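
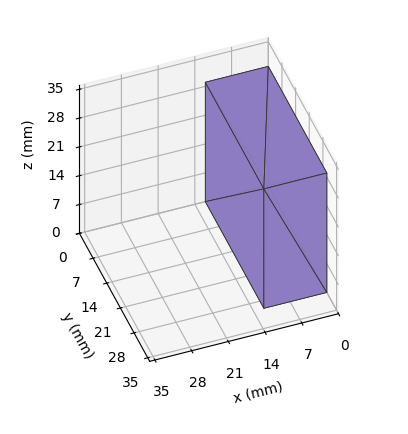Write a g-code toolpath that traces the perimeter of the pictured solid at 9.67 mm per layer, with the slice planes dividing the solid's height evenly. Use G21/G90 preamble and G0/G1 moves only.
Reading the render: the shape is a rectangular box, roughly 12 × 30 mm footprint and 29 mm tall (dimensions read to the nearest mm from the axis ticks). For the g-code, the solid's height is divided into equal slices at the stated Δz and each level perimeter traced with G1 moves after a G0 lift.

; perimeter-only toolpath
G21 ; units = mm
G90 ; absolute positioning
G28 ; home
; layer 1
G0 Z9.67
G0 X0.00 Y0.00
G1 X12.00 Y0.00
G1 X12.00 Y30.00
G1 X0.00 Y30.00
G1 X0.00 Y0.00
; layer 2
G0 Z19.33
G0 X0.00 Y0.00
G1 X12.00 Y0.00
G1 X12.00 Y30.00
G1 X0.00 Y30.00
G1 X0.00 Y0.00
; layer 3
G0 Z29.00
G0 X0.00 Y0.00
G1 X12.00 Y0.00
G1 X12.00 Y30.00
G1 X0.00 Y30.00
G1 X0.00 Y0.00
M2 ; end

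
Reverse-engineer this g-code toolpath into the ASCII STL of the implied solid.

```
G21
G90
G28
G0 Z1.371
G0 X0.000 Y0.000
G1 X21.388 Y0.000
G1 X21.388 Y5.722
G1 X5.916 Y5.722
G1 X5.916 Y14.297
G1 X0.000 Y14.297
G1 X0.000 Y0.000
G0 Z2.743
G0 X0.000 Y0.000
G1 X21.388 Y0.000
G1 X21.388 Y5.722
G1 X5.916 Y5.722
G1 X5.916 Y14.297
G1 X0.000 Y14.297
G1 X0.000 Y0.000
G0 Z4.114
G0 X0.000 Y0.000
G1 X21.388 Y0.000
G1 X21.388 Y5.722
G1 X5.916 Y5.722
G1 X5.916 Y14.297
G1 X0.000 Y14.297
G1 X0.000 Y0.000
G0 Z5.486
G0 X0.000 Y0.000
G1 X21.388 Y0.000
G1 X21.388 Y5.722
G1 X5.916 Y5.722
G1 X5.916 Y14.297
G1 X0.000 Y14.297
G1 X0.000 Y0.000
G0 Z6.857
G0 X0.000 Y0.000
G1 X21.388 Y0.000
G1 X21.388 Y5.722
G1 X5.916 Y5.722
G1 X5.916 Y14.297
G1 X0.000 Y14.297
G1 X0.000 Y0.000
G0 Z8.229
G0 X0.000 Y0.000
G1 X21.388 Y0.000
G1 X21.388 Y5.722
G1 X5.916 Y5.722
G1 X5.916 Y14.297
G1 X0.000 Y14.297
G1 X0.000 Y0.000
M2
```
solid part
  facet normal 0.0000 0.0000 -1.0000
    outer loop
      vertex 21.388 5.722 0.000
      vertex 21.388 0.000 0.000
      vertex 0.000 0.000 0.000
    endloop
  endfacet
  facet normal 0.0000 0.0000 -1.0000
    outer loop
      vertex 5.916 5.722 0.000
      vertex 21.388 5.722 0.000
      vertex 0.000 0.000 0.000
    endloop
  endfacet
  facet normal 0.0000 0.0000 -1.0000
    outer loop
      vertex 5.916 14.297 0.000
      vertex 5.916 5.722 0.000
      vertex 0.000 0.000 0.000
    endloop
  endfacet
  facet normal 0.0000 0.0000 -1.0000
    outer loop
      vertex 0.000 14.297 0.000
      vertex 5.916 14.297 0.000
      vertex 0.000 0.000 0.000
    endloop
  endfacet
  facet normal 0.0000 0.0000 1.0000
    outer loop
      vertex 0.000 0.000 8.229
      vertex 21.388 0.000 8.229
      vertex 21.388 5.722 8.229
    endloop
  endfacet
  facet normal 0.0000 0.0000 1.0000
    outer loop
      vertex 0.000 0.000 8.229
      vertex 21.388 5.722 8.229
      vertex 5.916 5.722 8.229
    endloop
  endfacet
  facet normal 0.0000 0.0000 1.0000
    outer loop
      vertex 0.000 0.000 8.229
      vertex 5.916 5.722 8.229
      vertex 5.916 14.297 8.229
    endloop
  endfacet
  facet normal 0.0000 0.0000 1.0000
    outer loop
      vertex 0.000 0.000 8.229
      vertex 5.916 14.297 8.229
      vertex 0.000 14.297 8.229
    endloop
  endfacet
  facet normal 0.0000 -1.0000 0.0000
    outer loop
      vertex 0.000 0.000 0.000
      vertex 21.388 0.000 0.000
      vertex 21.388 0.000 8.229
    endloop
  endfacet
  facet normal 0.0000 -1.0000 0.0000
    outer loop
      vertex 0.000 0.000 0.000
      vertex 21.388 0.000 8.229
      vertex 0.000 0.000 8.229
    endloop
  endfacet
  facet normal 1.0000 0.0000 0.0000
    outer loop
      vertex 21.388 0.000 0.000
      vertex 21.388 5.722 0.000
      vertex 21.388 5.722 8.229
    endloop
  endfacet
  facet normal 1.0000 0.0000 0.0000
    outer loop
      vertex 21.388 0.000 0.000
      vertex 21.388 5.722 8.229
      vertex 21.388 0.000 8.229
    endloop
  endfacet
  facet normal 0.0000 1.0000 0.0000
    outer loop
      vertex 21.388 5.722 0.000
      vertex 5.916 5.722 0.000
      vertex 5.916 5.722 8.229
    endloop
  endfacet
  facet normal 0.0000 1.0000 0.0000
    outer loop
      vertex 21.388 5.722 0.000
      vertex 5.916 5.722 8.229
      vertex 21.388 5.722 8.229
    endloop
  endfacet
  facet normal 1.0000 0.0000 0.0000
    outer loop
      vertex 5.916 5.722 0.000
      vertex 5.916 14.297 0.000
      vertex 5.916 14.297 8.229
    endloop
  endfacet
  facet normal 1.0000 0.0000 0.0000
    outer loop
      vertex 5.916 5.722 0.000
      vertex 5.916 14.297 8.229
      vertex 5.916 5.722 8.229
    endloop
  endfacet
  facet normal 0.0000 1.0000 0.0000
    outer loop
      vertex 5.916 14.297 0.000
      vertex 0.000 14.297 0.000
      vertex 0.000 14.297 8.229
    endloop
  endfacet
  facet normal 0.0000 1.0000 0.0000
    outer loop
      vertex 5.916 14.297 0.000
      vertex 0.000 14.297 8.229
      vertex 5.916 14.297 8.229
    endloop
  endfacet
  facet normal -1.0000 0.0000 0.0000
    outer loop
      vertex 0.000 14.297 0.000
      vertex 0.000 0.000 0.000
      vertex 0.000 0.000 8.229
    endloop
  endfacet
  facet normal -1.0000 0.0000 0.0000
    outer loop
      vertex 0.000 14.297 0.000
      vertex 0.000 0.000 8.229
      vertex 0.000 14.297 8.229
    endloop
  endfacet
endsolid part

The G0 Z moves step by Δz≈1.371 mm. Every layer's G1 loop is the same polygon, so the solid is a straight extrusion of it from z=0 to z≈8.23. Closing with flat bottom and top caps and triangulating gives 20 facets — an L-shaped prism: outer 21.4 × 14.3 mm, arm thicknesses ≈ 5.72 mm (horizontal) and 5.92 mm (vertical), extruded 8.23 mm in z.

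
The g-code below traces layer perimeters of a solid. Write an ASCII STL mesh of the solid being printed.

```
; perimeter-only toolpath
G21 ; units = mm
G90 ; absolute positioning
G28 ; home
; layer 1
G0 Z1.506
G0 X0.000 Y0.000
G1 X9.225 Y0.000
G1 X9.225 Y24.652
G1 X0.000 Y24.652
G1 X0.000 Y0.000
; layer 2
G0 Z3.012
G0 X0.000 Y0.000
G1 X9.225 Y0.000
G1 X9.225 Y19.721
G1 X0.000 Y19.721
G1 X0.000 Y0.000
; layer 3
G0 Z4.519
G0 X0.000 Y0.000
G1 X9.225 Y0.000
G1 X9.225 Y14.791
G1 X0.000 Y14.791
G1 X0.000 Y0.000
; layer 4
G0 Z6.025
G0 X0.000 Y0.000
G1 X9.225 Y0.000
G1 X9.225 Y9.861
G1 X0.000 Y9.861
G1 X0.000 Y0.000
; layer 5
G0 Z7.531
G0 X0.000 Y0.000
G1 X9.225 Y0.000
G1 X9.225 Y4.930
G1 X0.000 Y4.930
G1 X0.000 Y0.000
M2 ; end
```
solid part
  facet normal 0.0000 0.0000 -1.0000
    outer loop
      vertex 9.225 29.582 0.000
      vertex 9.225 0.000 0.000
      vertex 0.000 0.000 0.000
    endloop
  endfacet
  facet normal 0.0000 0.0000 -1.0000
    outer loop
      vertex 0.000 29.582 0.000
      vertex 9.225 29.582 0.000
      vertex 0.000 0.000 0.000
    endloop
  endfacet
  facet normal 0.0000 -1.0000 0.0000
    outer loop
      vertex 0.000 0.000 0.000
      vertex 9.225 0.000 0.000
      vertex 9.225 0.000 9.037
    endloop
  endfacet
  facet normal 0.0000 -1.0000 0.0000
    outer loop
      vertex 0.000 0.000 0.000
      vertex 9.225 0.000 9.037
      vertex 0.000 0.000 9.037
    endloop
  endfacet
  facet normal 0.0000 0.2922 0.9564
    outer loop
      vertex 0.000 0.000 9.037
      vertex 9.225 0.000 9.037
      vertex 9.225 29.582 0.000
    endloop
  endfacet
  facet normal 0.0000 0.2922 0.9564
    outer loop
      vertex 0.000 0.000 9.037
      vertex 9.225 29.582 0.000
      vertex 0.000 29.582 0.000
    endloop
  endfacet
  facet normal -1.0000 0.0000 0.0000
    outer loop
      vertex 0.000 0.000 9.037
      vertex 0.000 29.582 0.000
      vertex 0.000 0.000 0.000
    endloop
  endfacet
  facet normal 1.0000 0.0000 0.0000
    outer loop
      vertex 9.225 0.000 0.000
      vertex 9.225 29.582 0.000
      vertex 9.225 0.000 9.037
    endloop
  endfacet
endsolid part

The G0 Z moves step by Δz≈1.506 mm. The G1 loops shrink linearly with z, so the solid tapers from its base footprint up to z≈9.04. Closing with a flat bottom cap and the tapered top and triangulating gives 8 facets — a wedge (ramp): 9.22 × 29.6 mm base, rising to 9.04 mm along the y=0 edge and sloping linearly to z=0 at y=29.6.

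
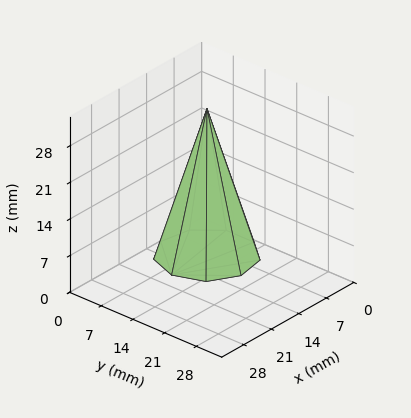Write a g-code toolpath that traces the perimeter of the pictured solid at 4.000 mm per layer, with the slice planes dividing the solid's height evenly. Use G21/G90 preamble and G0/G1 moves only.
Reading the render: the shape is a regular 9-sided pyramid, base circumscribed radius ≈ 9 mm, apex at z ≈ 28 mm (dimensions read to the nearest mm from the axis ticks). For the g-code, the solid's height is divided into equal slices at the stated Δz and each level perimeter traced with G1 moves after a G0 lift.

; perimeter-only toolpath
G21 ; units = mm
G90 ; absolute positioning
G28 ; home
; layer 1
G0 Z4.000
G0 X16.714 Y9.000
G1 X14.909 Y13.959
G1 X10.340 Y16.597
G1 X5.143 Y15.681
G1 X1.751 Y11.638
G1 X1.751 Y6.362
G1 X5.143 Y2.319
G1 X10.340 Y1.403
G1 X14.909 Y4.041
G1 X16.714 Y9.000
; layer 2
G0 Z8.000
G0 X15.429 Y9.000
G1 X13.924 Y13.132
G1 X10.116 Y15.331
G1 X5.786 Y14.567
G1 X2.959 Y11.199
G1 X2.959 Y6.801
G1 X5.786 Y3.433
G1 X10.116 Y2.669
G1 X13.924 Y4.868
G1 X15.429 Y9.000
; layer 3
G0 Z12.000
G0 X14.143 Y9.000
G1 X12.939 Y12.306
G1 X9.893 Y14.065
G1 X6.429 Y13.454
G1 X4.167 Y10.759
G1 X4.167 Y7.241
G1 X6.429 Y4.546
G1 X9.893 Y3.935
G1 X12.939 Y5.694
G1 X14.143 Y9.000
; layer 4
G0 Z16.000
G0 X12.857 Y9.000
G1 X11.955 Y11.479
G1 X9.670 Y12.798
G1 X7.071 Y12.340
G1 X5.376 Y10.319
G1 X5.376 Y7.681
G1 X7.071 Y5.660
G1 X9.670 Y5.202
G1 X11.955 Y6.521
G1 X12.857 Y9.000
; layer 5
G0 Z20.000
G0 X11.571 Y9.000
G1 X10.970 Y10.653
G1 X9.447 Y11.532
G1 X7.714 Y11.227
G1 X6.584 Y9.879
G1 X6.584 Y8.121
G1 X7.714 Y6.773
G1 X9.447 Y6.468
G1 X10.970 Y7.347
G1 X11.571 Y9.000
; layer 6
G0 Z24.000
G0 X10.286 Y9.000
G1 X9.985 Y9.826
G1 X9.223 Y10.266
G1 X8.357 Y10.113
G1 X7.792 Y9.440
G1 X7.792 Y8.560
G1 X8.357 Y7.887
G1 X9.223 Y7.734
G1 X9.985 Y8.174
G1 X10.286 Y9.000
M2 ; end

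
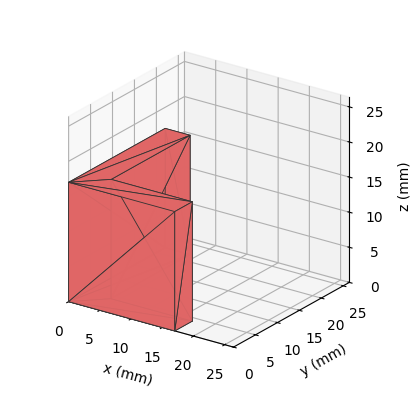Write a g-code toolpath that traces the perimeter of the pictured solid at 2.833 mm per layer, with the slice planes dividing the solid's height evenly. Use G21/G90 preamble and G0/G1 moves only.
Reading the render: the shape is an L-shaped prism: outer 17 × 22 mm, arm thicknesses ≈ 4 mm (horizontal) and 4 mm (vertical), extruded 17 mm in z (dimensions read to the nearest mm from the axis ticks). For the g-code, the solid's height is divided into equal slices at the stated Δz and each level perimeter traced with G1 moves after a G0 lift.

; perimeter-only toolpath
G21 ; units = mm
G90 ; absolute positioning
G28 ; home
; layer 1
G0 Z2.833
G0 X0.000 Y0.000
G1 X17.000 Y0.000
G1 X17.000 Y4.000
G1 X4.000 Y4.000
G1 X4.000 Y22.000
G1 X0.000 Y22.000
G1 X0.000 Y0.000
; layer 2
G0 Z5.667
G0 X0.000 Y0.000
G1 X17.000 Y0.000
G1 X17.000 Y4.000
G1 X4.000 Y4.000
G1 X4.000 Y22.000
G1 X0.000 Y22.000
G1 X0.000 Y0.000
; layer 3
G0 Z8.500
G0 X0.000 Y0.000
G1 X17.000 Y0.000
G1 X17.000 Y4.000
G1 X4.000 Y4.000
G1 X4.000 Y22.000
G1 X0.000 Y22.000
G1 X0.000 Y0.000
; layer 4
G0 Z11.333
G0 X0.000 Y0.000
G1 X17.000 Y0.000
G1 X17.000 Y4.000
G1 X4.000 Y4.000
G1 X4.000 Y22.000
G1 X0.000 Y22.000
G1 X0.000 Y0.000
; layer 5
G0 Z14.167
G0 X0.000 Y0.000
G1 X17.000 Y0.000
G1 X17.000 Y4.000
G1 X4.000 Y4.000
G1 X4.000 Y22.000
G1 X0.000 Y22.000
G1 X0.000 Y0.000
; layer 6
G0 Z17.000
G0 X0.000 Y0.000
G1 X17.000 Y0.000
G1 X17.000 Y4.000
G1 X4.000 Y4.000
G1 X4.000 Y22.000
G1 X0.000 Y22.000
G1 X0.000 Y0.000
M2 ; end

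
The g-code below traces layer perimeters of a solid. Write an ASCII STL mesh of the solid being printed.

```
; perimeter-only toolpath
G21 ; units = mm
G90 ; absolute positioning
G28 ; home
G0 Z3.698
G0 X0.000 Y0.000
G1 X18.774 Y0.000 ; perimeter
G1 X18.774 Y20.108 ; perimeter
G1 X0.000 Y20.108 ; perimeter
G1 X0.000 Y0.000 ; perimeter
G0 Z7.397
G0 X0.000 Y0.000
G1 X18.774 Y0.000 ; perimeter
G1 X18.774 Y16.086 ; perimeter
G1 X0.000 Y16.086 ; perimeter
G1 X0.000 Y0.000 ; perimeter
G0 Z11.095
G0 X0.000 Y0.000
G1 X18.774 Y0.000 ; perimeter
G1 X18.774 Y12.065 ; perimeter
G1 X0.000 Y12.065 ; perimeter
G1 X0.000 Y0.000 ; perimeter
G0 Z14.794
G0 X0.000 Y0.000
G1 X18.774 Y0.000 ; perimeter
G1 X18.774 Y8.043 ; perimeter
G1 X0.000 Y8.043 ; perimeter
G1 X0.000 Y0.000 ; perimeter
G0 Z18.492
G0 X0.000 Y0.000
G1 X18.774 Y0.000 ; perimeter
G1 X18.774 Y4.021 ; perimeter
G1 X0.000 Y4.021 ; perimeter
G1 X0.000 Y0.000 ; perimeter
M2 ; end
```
solid part
  facet normal 0.0000 0.0000 -1.0000
    outer loop
      vertex 18.774 24.129 0.000
      vertex 18.774 0.000 0.000
      vertex 0.000 0.000 0.000
    endloop
  endfacet
  facet normal 0.0000 0.0000 -1.0000
    outer loop
      vertex 0.000 24.129 0.000
      vertex 18.774 24.129 0.000
      vertex 0.000 0.000 0.000
    endloop
  endfacet
  facet normal 0.0000 -1.0000 0.0000
    outer loop
      vertex 0.000 0.000 0.000
      vertex 18.774 0.000 0.000
      vertex 18.774 0.000 22.191
    endloop
  endfacet
  facet normal 0.0000 -1.0000 0.0000
    outer loop
      vertex 0.000 0.000 0.000
      vertex 18.774 0.000 22.191
      vertex 0.000 0.000 22.191
    endloop
  endfacet
  facet normal 0.0000 0.6769 0.7360
    outer loop
      vertex 0.000 0.000 22.191
      vertex 18.774 0.000 22.191
      vertex 18.774 24.129 0.000
    endloop
  endfacet
  facet normal 0.0000 0.6769 0.7360
    outer loop
      vertex 0.000 0.000 22.191
      vertex 18.774 24.129 0.000
      vertex 0.000 24.129 0.000
    endloop
  endfacet
  facet normal -1.0000 0.0000 0.0000
    outer loop
      vertex 0.000 0.000 22.191
      vertex 0.000 24.129 0.000
      vertex 0.000 0.000 0.000
    endloop
  endfacet
  facet normal 1.0000 0.0000 0.0000
    outer loop
      vertex 18.774 0.000 0.000
      vertex 18.774 24.129 0.000
      vertex 18.774 0.000 22.191
    endloop
  endfacet
endsolid part

The G0 Z moves step by Δz≈3.698 mm. The G1 loops shrink linearly with z, so the solid tapers from its base footprint up to z≈22.2. Closing with a flat bottom cap and the tapered top and triangulating gives 8 facets — a wedge (ramp): 18.8 × 24.1 mm base, rising to 22.2 mm along the y=0 edge and sloping linearly to z=0 at y=24.1.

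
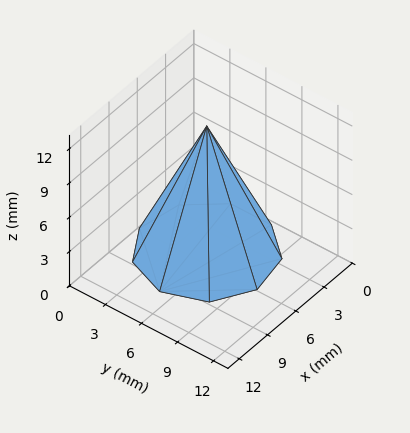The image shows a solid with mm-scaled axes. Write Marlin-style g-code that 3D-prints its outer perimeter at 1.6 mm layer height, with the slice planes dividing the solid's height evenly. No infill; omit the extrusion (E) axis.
Reading the render: the shape is a regular 9-sided pyramid, base circumscribed radius ≈ 5 mm, apex at z ≈ 11 mm (dimensions read to the nearest mm from the axis ticks). For the g-code, the solid's height is divided into equal slices at the stated Δz and each level perimeter traced with G1 moves after a G0 lift.

; perimeter-only toolpath
G21 ; units = mm
G90 ; absolute positioning
G28 ; home
; layer 1
G0 Z1.6
G0 X9.3 Y5.0
G1 X8.3 Y7.7
G1 X5.8 Y9.2
G1 X2.9 Y8.7
G1 X1.0 Y6.5
G1 X1.0 Y3.5
G1 X2.9 Y1.3
G1 X5.8 Y0.8
G1 X8.3 Y2.3
G1 X9.3 Y5.0
; layer 2
G0 Z3.1
G0 X8.6 Y5.0
G1 X7.7 Y7.3
G1 X5.6 Y8.5
G1 X3.2 Y8.1
G1 X1.6 Y6.2
G1 X1.6 Y3.8
G1 X3.2 Y1.9
G1 X5.6 Y1.5
G1 X7.7 Y2.7
G1 X8.6 Y5.0
; layer 3
G0 Z4.7
G0 X7.9 Y5.0
G1 X7.2 Y6.8
G1 X5.5 Y7.8
G1 X3.6 Y7.5
G1 X2.3 Y6.0
G1 X2.3 Y4.0
G1 X3.6 Y2.5
G1 X5.5 Y2.2
G1 X7.2 Y3.2
G1 X7.9 Y5.0
; layer 4
G0 Z6.3
G0 X7.1 Y5.0
G1 X6.6 Y6.4
G1 X5.4 Y7.1
G1 X3.9 Y6.8
G1 X3.0 Y5.7
G1 X3.0 Y4.3
G1 X3.9 Y3.2
G1 X5.4 Y2.9
G1 X6.6 Y3.6
G1 X7.1 Y5.0
; layer 5
G0 Z7.9
G0 X6.4 Y5.0
G1 X6.1 Y5.9
G1 X5.3 Y6.4
G1 X4.3 Y6.2
G1 X3.7 Y5.5
G1 X3.7 Y4.5
G1 X4.3 Y3.8
G1 X5.3 Y3.6
G1 X6.1 Y4.1
G1 X6.4 Y5.0
; layer 6
G0 Z9.4
G0 X5.7 Y5.0
G1 X5.5 Y5.5
G1 X5.1 Y5.7
G1 X4.6 Y5.6
G1 X4.3 Y5.2
G1 X4.3 Y4.8
G1 X4.6 Y4.4
G1 X5.1 Y4.3
G1 X5.5 Y4.5
G1 X5.7 Y5.0
M2 ; end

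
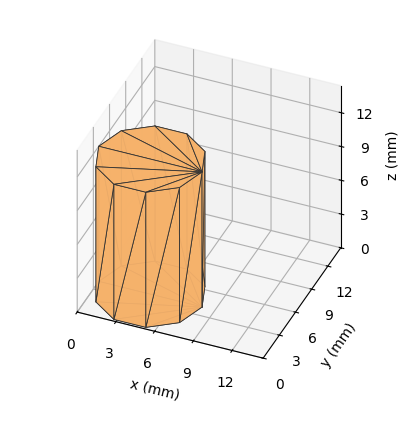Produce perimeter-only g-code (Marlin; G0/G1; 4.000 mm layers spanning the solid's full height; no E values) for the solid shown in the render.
Reading the render: the shape is a regular 10-sided prism (a cylinder approximated with 10 flat sides), circumscribed radius ≈ 4 mm, height ≈ 12 mm (dimensions read to the nearest mm from the axis ticks). For the g-code, the solid's height is divided into equal slices at the stated Δz and each level perimeter traced with G1 moves after a G0 lift.

; perimeter-only toolpath
G21 ; units = mm
G90 ; absolute positioning
G28 ; home
; layer 1
G0 Z4.000
G0 X8.000 Y4.000
G1 X7.236 Y6.351
G1 X5.236 Y7.804
G1 X2.764 Y7.804
G1 X0.764 Y6.351
G1 X0.000 Y4.000
G1 X0.764 Y1.649
G1 X2.764 Y0.196
G1 X5.236 Y0.196
G1 X7.236 Y1.649
G1 X8.000 Y4.000
; layer 2
G0 Z8.000
G0 X8.000 Y4.000
G1 X7.236 Y6.351
G1 X5.236 Y7.804
G1 X2.764 Y7.804
G1 X0.764 Y6.351
G1 X0.000 Y4.000
G1 X0.764 Y1.649
G1 X2.764 Y0.196
G1 X5.236 Y0.196
G1 X7.236 Y1.649
G1 X8.000 Y4.000
; layer 3
G0 Z12.000
G0 X8.000 Y4.000
G1 X7.236 Y6.351
G1 X5.236 Y7.804
G1 X2.764 Y7.804
G1 X0.764 Y6.351
G1 X0.000 Y4.000
G1 X0.764 Y1.649
G1 X2.764 Y0.196
G1 X5.236 Y0.196
G1 X7.236 Y1.649
G1 X8.000 Y4.000
M2 ; end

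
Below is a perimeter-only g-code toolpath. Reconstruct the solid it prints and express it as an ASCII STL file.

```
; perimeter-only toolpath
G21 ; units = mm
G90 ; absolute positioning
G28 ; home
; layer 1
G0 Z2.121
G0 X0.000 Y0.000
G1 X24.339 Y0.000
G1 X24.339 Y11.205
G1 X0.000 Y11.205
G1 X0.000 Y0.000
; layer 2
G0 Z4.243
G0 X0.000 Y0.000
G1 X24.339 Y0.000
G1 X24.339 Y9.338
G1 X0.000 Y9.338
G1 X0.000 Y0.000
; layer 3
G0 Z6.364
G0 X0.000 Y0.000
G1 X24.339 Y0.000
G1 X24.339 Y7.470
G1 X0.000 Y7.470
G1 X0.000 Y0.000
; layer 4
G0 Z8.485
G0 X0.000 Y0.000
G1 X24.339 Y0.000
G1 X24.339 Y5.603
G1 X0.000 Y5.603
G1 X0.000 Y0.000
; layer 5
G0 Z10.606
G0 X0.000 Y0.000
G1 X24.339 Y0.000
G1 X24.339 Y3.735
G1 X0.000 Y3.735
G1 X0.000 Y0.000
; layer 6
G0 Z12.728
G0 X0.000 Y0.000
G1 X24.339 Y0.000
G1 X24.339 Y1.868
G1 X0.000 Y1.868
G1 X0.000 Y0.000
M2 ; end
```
solid part
  facet normal 0.0000 0.0000 -1.0000
    outer loop
      vertex 24.339 13.073 0.000
      vertex 24.339 0.000 0.000
      vertex 0.000 0.000 0.000
    endloop
  endfacet
  facet normal 0.0000 0.0000 -1.0000
    outer loop
      vertex 0.000 13.073 0.000
      vertex 24.339 13.073 0.000
      vertex 0.000 0.000 0.000
    endloop
  endfacet
  facet normal 0.0000 -1.0000 0.0000
    outer loop
      vertex 0.000 0.000 0.000
      vertex 24.339 0.000 0.000
      vertex 24.339 0.000 14.849
    endloop
  endfacet
  facet normal 0.0000 -1.0000 0.0000
    outer loop
      vertex 0.000 0.000 0.000
      vertex 24.339 0.000 14.849
      vertex 0.000 0.000 14.849
    endloop
  endfacet
  facet normal 0.0000 0.7506 0.6608
    outer loop
      vertex 0.000 0.000 14.849
      vertex 24.339 0.000 14.849
      vertex 24.339 13.073 0.000
    endloop
  endfacet
  facet normal 0.0000 0.7506 0.6608
    outer loop
      vertex 0.000 0.000 14.849
      vertex 24.339 13.073 0.000
      vertex 0.000 13.073 0.000
    endloop
  endfacet
  facet normal -1.0000 0.0000 0.0000
    outer loop
      vertex 0.000 0.000 14.849
      vertex 0.000 13.073 0.000
      vertex 0.000 0.000 0.000
    endloop
  endfacet
  facet normal 1.0000 0.0000 0.0000
    outer loop
      vertex 24.339 0.000 0.000
      vertex 24.339 13.073 0.000
      vertex 24.339 0.000 14.849
    endloop
  endfacet
endsolid part

The G0 Z moves step by Δz≈2.121 mm. The G1 loops shrink linearly with z, so the solid tapers from its base footprint up to z≈14.8. Closing with a flat bottom cap and the tapered top and triangulating gives 8 facets — a wedge (ramp): 24.3 × 13.1 mm base, rising to 14.8 mm along the y=0 edge and sloping linearly to z=0 at y=13.1.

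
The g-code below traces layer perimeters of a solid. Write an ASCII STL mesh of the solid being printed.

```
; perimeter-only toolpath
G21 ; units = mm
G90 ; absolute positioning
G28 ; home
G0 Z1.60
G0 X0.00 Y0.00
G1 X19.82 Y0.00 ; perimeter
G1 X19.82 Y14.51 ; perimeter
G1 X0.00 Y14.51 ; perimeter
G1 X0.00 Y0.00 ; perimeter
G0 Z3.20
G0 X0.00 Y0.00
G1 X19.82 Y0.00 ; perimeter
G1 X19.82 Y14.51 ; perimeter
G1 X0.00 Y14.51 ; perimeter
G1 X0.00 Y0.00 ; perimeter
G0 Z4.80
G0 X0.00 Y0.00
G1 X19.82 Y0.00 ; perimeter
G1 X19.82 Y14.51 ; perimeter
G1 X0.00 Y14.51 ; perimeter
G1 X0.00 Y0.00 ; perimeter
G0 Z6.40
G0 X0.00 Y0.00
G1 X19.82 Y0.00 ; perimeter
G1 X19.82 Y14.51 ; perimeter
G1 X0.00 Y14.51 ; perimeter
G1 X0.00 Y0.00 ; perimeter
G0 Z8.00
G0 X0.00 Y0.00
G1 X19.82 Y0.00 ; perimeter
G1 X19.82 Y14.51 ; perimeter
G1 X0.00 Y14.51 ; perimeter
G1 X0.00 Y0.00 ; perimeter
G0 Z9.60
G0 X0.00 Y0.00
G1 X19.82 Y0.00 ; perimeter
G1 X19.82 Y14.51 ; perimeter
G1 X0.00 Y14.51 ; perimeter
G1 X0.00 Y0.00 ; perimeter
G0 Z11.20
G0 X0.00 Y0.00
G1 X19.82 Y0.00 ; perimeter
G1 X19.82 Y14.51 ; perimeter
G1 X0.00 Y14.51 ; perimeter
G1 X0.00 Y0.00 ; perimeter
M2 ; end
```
solid part
  facet normal 0.0000 0.0000 -1.0000
    outer loop
      vertex 19.82 14.51 0.00
      vertex 19.82 0.00 0.00
      vertex 0.00 0.00 0.00
    endloop
  endfacet
  facet normal 0.0000 0.0000 -1.0000
    outer loop
      vertex 0.00 14.51 0.00
      vertex 19.82 14.51 0.00
      vertex 0.00 0.00 0.00
    endloop
  endfacet
  facet normal 0.0000 0.0000 1.0000
    outer loop
      vertex 0.00 0.00 11.20
      vertex 19.82 0.00 11.20
      vertex 19.82 14.51 11.20
    endloop
  endfacet
  facet normal 0.0000 0.0000 1.0000
    outer loop
      vertex 0.00 0.00 11.20
      vertex 19.82 14.51 11.20
      vertex 0.00 14.51 11.20
    endloop
  endfacet
  facet normal 0.0000 -1.0000 0.0000
    outer loop
      vertex 0.00 0.00 0.00
      vertex 19.82 0.00 0.00
      vertex 19.82 0.00 11.20
    endloop
  endfacet
  facet normal 0.0000 -1.0000 0.0000
    outer loop
      vertex 0.00 0.00 0.00
      vertex 19.82 0.00 11.20
      vertex 0.00 0.00 11.20
    endloop
  endfacet
  facet normal 0.0000 1.0000 0.0000
    outer loop
      vertex 19.82 14.51 11.20
      vertex 19.82 14.51 0.00
      vertex 0.00 14.51 0.00
    endloop
  endfacet
  facet normal 0.0000 1.0000 0.0000
    outer loop
      vertex 0.00 14.51 11.20
      vertex 19.82 14.51 11.20
      vertex 0.00 14.51 0.00
    endloop
  endfacet
  facet normal -1.0000 0.0000 0.0000
    outer loop
      vertex 0.00 14.51 11.20
      vertex 0.00 14.51 0.00
      vertex 0.00 0.00 0.00
    endloop
  endfacet
  facet normal -1.0000 0.0000 0.0000
    outer loop
      vertex 0.00 0.00 11.20
      vertex 0.00 14.51 11.20
      vertex 0.00 0.00 0.00
    endloop
  endfacet
  facet normal 1.0000 0.0000 0.0000
    outer loop
      vertex 19.82 0.00 0.00
      vertex 19.82 14.51 0.00
      vertex 19.82 14.51 11.20
    endloop
  endfacet
  facet normal 1.0000 0.0000 0.0000
    outer loop
      vertex 19.82 0.00 0.00
      vertex 19.82 14.51 11.20
      vertex 19.82 0.00 11.20
    endloop
  endfacet
endsolid part

The G0 Z moves step by Δz≈1.60 mm. Every layer's G1 loop is the same polygon, so the solid is a straight extrusion of it from z=0 to z≈11.2. Closing with flat bottom and top caps and triangulating gives 12 facets — a rectangular box, roughly 19.8 × 14.5 mm footprint and 11.2 mm tall.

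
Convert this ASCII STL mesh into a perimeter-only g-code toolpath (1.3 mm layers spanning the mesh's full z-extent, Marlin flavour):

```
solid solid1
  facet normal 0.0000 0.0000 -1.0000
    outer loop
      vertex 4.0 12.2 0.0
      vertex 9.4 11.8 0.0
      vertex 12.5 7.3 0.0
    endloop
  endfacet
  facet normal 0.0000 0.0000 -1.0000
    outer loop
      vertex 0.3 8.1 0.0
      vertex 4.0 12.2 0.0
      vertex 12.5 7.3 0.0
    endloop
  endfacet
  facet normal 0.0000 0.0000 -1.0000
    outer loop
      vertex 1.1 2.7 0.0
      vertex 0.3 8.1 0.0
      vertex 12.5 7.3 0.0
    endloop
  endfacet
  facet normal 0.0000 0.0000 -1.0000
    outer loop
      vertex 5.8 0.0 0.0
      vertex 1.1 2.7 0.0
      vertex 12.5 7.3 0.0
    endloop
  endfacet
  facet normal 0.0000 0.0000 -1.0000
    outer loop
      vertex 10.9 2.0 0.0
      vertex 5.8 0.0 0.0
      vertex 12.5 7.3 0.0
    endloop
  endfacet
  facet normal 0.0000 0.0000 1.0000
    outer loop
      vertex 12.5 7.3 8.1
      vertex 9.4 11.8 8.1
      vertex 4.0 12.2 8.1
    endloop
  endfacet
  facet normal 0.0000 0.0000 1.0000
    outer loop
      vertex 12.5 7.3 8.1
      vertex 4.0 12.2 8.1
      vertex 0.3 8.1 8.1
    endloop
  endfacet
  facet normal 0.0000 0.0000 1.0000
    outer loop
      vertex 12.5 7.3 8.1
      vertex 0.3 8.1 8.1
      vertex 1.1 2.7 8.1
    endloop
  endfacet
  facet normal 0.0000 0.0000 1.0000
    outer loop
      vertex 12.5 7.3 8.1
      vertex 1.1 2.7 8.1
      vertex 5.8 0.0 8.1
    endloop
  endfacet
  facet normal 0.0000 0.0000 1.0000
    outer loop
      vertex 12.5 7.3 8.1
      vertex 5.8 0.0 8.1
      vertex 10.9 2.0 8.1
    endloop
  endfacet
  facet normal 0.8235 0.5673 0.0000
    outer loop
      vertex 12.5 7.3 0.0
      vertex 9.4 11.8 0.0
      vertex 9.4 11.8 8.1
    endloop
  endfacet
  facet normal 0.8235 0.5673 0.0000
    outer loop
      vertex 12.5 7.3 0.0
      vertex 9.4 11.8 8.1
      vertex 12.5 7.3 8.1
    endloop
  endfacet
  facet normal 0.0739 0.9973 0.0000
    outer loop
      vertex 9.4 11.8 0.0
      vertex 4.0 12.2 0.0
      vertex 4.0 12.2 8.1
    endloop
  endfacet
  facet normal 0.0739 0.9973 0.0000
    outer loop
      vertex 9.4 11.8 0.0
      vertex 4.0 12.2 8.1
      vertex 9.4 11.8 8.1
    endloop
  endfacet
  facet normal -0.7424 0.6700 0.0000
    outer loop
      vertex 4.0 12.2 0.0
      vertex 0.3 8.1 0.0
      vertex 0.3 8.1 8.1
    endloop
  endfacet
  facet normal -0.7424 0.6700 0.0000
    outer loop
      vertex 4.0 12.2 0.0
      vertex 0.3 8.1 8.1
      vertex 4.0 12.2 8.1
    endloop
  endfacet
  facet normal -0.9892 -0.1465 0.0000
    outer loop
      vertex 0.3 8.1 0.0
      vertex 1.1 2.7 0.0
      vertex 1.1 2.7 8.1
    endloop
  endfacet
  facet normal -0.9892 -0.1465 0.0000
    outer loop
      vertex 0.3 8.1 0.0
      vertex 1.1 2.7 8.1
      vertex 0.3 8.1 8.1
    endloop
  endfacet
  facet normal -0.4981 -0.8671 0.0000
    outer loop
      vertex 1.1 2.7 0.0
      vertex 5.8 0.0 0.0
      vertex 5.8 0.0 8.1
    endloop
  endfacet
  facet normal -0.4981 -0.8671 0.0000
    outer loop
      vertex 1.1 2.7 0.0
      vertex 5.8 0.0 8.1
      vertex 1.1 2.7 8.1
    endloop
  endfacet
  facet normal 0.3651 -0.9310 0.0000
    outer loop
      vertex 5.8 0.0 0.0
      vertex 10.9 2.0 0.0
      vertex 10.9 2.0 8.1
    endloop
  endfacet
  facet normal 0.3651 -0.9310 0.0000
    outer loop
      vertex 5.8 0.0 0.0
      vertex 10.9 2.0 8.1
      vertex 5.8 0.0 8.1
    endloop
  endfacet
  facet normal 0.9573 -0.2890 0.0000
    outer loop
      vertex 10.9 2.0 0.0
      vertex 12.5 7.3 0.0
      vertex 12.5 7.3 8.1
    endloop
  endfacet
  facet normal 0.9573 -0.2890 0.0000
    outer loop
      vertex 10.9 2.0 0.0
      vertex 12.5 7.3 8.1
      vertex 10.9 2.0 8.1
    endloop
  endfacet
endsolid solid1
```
; perimeter-only toolpath
G21 ; units = mm
G90 ; absolute positioning
G28 ; home
; layer 1
G0 Z1.3
G0 X12.5 Y7.3
G1 X9.4 Y11.8
G1 X4.0 Y12.2
G1 X0.3 Y8.1
G1 X1.1 Y2.7
G1 X5.8 Y0.0
G1 X10.9 Y2.0
G1 X12.5 Y7.3
; layer 2
G0 Z2.7
G0 X12.5 Y7.3
G1 X9.4 Y11.8
G1 X4.0 Y12.2
G1 X0.3 Y8.1
G1 X1.1 Y2.7
G1 X5.8 Y0.0
G1 X10.9 Y2.0
G1 X12.5 Y7.3
; layer 3
G0 Z4.0
G0 X12.5 Y7.3
G1 X9.4 Y11.8
G1 X4.0 Y12.2
G1 X0.3 Y8.1
G1 X1.1 Y2.7
G1 X5.8 Y0.0
G1 X10.9 Y2.0
G1 X12.5 Y7.3
; layer 4
G0 Z5.4
G0 X12.5 Y7.3
G1 X9.4 Y11.8
G1 X4.0 Y12.2
G1 X0.3 Y8.1
G1 X1.1 Y2.7
G1 X5.8 Y0.0
G1 X10.9 Y2.0
G1 X12.5 Y7.3
; layer 5
G0 Z6.7
G0 X12.5 Y7.3
G1 X9.4 Y11.8
G1 X4.0 Y12.2
G1 X0.3 Y8.1
G1 X1.1 Y2.7
G1 X5.8 Y0.0
G1 X10.9 Y2.0
G1 X12.5 Y7.3
; layer 6
G0 Z8.1
G0 X12.5 Y7.3
G1 X9.4 Y11.8
G1 X4.0 Y12.2
G1 X0.3 Y8.1
G1 X1.1 Y2.7
G1 X5.8 Y0.0
G1 X10.9 Y2.0
G1 X12.5 Y7.3
M2 ; end

The solid is a regular 7-sided prism (a cylinder approximated with 7 flat sides), circumscribed radius ≈ 6.3 mm, height ≈ 8.1 mm. Slicing at Δz = 1.3 mm — 6 equal slices spanning the solid's height, so layer i sits at z = i·h/6 — gives 6 non-empty perimeters. Each is a 7-segment closed polygon; G0 lifts to the layer z and rapids to the start vertex, then G1 traces the edges.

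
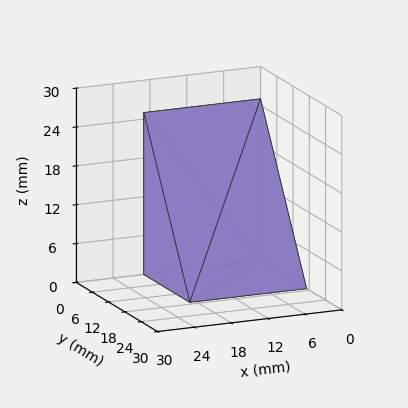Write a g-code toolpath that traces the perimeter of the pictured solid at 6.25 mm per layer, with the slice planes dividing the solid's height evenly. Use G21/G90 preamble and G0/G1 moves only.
Reading the render: the shape is a wedge (ramp): 19 × 17 mm base, rising to 25 mm along the y=0 edge and sloping linearly to z=0 at y=17 (dimensions read to the nearest mm from the axis ticks). For the g-code, the solid's height is divided into equal slices at the stated Δz and each level perimeter traced with G1 moves after a G0 lift.

; perimeter-only toolpath
G21 ; units = mm
G90 ; absolute positioning
G28 ; home
; layer 1
G0 Z6.25
G0 X0.00 Y0.00
G1 X19.00 Y0.00
G1 X19.00 Y12.75
G1 X0.00 Y12.75
G1 X0.00 Y0.00
; layer 2
G0 Z12.50
G0 X0.00 Y0.00
G1 X19.00 Y0.00
G1 X19.00 Y8.50
G1 X0.00 Y8.50
G1 X0.00 Y0.00
; layer 3
G0 Z18.75
G0 X0.00 Y0.00
G1 X19.00 Y0.00
G1 X19.00 Y4.25
G1 X0.00 Y4.25
G1 X0.00 Y0.00
M2 ; end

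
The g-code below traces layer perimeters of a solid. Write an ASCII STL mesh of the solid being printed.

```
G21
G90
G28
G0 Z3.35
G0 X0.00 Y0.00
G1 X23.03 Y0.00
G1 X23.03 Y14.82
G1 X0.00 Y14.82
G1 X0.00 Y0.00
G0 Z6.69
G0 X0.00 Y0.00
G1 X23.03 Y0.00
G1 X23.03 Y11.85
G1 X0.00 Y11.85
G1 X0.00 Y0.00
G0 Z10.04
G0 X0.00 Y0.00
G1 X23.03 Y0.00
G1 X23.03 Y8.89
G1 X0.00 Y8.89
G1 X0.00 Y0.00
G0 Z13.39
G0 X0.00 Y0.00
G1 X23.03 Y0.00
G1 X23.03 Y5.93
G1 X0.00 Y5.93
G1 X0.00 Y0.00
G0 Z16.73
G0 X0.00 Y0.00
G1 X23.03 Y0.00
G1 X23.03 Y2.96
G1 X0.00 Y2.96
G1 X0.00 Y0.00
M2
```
solid part
  facet normal 0.0000 0.0000 -1.0000
    outer loop
      vertex 23.03 17.78 0.00
      vertex 23.03 0.00 0.00
      vertex 0.00 0.00 0.00
    endloop
  endfacet
  facet normal 0.0000 0.0000 -1.0000
    outer loop
      vertex 0.00 17.78 0.00
      vertex 23.03 17.78 0.00
      vertex 0.00 0.00 0.00
    endloop
  endfacet
  facet normal 0.0000 -1.0000 0.0000
    outer loop
      vertex 0.00 0.00 0.00
      vertex 23.03 0.00 0.00
      vertex 23.03 0.00 20.08
    endloop
  endfacet
  facet normal 0.0000 -1.0000 0.0000
    outer loop
      vertex 0.00 0.00 0.00
      vertex 23.03 0.00 20.08
      vertex 0.00 0.00 20.08
    endloop
  endfacet
  facet normal 0.0000 0.7487 0.6629
    outer loop
      vertex 0.00 0.00 20.08
      vertex 23.03 0.00 20.08
      vertex 23.03 17.78 0.00
    endloop
  endfacet
  facet normal 0.0000 0.7487 0.6629
    outer loop
      vertex 0.00 0.00 20.08
      vertex 23.03 17.78 0.00
      vertex 0.00 17.78 0.00
    endloop
  endfacet
  facet normal -1.0000 0.0000 0.0000
    outer loop
      vertex 0.00 0.00 20.08
      vertex 0.00 17.78 0.00
      vertex 0.00 0.00 0.00
    endloop
  endfacet
  facet normal 1.0000 0.0000 0.0000
    outer loop
      vertex 23.03 0.00 0.00
      vertex 23.03 17.78 0.00
      vertex 23.03 0.00 20.08
    endloop
  endfacet
endsolid part

The G0 Z moves step by Δz≈3.35 mm. The G1 loops shrink linearly with z, so the solid tapers from its base footprint up to z≈20.1. Closing with a flat bottom cap and the tapered top and triangulating gives 8 facets — a wedge (ramp): 23 × 17.8 mm base, rising to 20.1 mm along the y=0 edge and sloping linearly to z=0 at y=17.8.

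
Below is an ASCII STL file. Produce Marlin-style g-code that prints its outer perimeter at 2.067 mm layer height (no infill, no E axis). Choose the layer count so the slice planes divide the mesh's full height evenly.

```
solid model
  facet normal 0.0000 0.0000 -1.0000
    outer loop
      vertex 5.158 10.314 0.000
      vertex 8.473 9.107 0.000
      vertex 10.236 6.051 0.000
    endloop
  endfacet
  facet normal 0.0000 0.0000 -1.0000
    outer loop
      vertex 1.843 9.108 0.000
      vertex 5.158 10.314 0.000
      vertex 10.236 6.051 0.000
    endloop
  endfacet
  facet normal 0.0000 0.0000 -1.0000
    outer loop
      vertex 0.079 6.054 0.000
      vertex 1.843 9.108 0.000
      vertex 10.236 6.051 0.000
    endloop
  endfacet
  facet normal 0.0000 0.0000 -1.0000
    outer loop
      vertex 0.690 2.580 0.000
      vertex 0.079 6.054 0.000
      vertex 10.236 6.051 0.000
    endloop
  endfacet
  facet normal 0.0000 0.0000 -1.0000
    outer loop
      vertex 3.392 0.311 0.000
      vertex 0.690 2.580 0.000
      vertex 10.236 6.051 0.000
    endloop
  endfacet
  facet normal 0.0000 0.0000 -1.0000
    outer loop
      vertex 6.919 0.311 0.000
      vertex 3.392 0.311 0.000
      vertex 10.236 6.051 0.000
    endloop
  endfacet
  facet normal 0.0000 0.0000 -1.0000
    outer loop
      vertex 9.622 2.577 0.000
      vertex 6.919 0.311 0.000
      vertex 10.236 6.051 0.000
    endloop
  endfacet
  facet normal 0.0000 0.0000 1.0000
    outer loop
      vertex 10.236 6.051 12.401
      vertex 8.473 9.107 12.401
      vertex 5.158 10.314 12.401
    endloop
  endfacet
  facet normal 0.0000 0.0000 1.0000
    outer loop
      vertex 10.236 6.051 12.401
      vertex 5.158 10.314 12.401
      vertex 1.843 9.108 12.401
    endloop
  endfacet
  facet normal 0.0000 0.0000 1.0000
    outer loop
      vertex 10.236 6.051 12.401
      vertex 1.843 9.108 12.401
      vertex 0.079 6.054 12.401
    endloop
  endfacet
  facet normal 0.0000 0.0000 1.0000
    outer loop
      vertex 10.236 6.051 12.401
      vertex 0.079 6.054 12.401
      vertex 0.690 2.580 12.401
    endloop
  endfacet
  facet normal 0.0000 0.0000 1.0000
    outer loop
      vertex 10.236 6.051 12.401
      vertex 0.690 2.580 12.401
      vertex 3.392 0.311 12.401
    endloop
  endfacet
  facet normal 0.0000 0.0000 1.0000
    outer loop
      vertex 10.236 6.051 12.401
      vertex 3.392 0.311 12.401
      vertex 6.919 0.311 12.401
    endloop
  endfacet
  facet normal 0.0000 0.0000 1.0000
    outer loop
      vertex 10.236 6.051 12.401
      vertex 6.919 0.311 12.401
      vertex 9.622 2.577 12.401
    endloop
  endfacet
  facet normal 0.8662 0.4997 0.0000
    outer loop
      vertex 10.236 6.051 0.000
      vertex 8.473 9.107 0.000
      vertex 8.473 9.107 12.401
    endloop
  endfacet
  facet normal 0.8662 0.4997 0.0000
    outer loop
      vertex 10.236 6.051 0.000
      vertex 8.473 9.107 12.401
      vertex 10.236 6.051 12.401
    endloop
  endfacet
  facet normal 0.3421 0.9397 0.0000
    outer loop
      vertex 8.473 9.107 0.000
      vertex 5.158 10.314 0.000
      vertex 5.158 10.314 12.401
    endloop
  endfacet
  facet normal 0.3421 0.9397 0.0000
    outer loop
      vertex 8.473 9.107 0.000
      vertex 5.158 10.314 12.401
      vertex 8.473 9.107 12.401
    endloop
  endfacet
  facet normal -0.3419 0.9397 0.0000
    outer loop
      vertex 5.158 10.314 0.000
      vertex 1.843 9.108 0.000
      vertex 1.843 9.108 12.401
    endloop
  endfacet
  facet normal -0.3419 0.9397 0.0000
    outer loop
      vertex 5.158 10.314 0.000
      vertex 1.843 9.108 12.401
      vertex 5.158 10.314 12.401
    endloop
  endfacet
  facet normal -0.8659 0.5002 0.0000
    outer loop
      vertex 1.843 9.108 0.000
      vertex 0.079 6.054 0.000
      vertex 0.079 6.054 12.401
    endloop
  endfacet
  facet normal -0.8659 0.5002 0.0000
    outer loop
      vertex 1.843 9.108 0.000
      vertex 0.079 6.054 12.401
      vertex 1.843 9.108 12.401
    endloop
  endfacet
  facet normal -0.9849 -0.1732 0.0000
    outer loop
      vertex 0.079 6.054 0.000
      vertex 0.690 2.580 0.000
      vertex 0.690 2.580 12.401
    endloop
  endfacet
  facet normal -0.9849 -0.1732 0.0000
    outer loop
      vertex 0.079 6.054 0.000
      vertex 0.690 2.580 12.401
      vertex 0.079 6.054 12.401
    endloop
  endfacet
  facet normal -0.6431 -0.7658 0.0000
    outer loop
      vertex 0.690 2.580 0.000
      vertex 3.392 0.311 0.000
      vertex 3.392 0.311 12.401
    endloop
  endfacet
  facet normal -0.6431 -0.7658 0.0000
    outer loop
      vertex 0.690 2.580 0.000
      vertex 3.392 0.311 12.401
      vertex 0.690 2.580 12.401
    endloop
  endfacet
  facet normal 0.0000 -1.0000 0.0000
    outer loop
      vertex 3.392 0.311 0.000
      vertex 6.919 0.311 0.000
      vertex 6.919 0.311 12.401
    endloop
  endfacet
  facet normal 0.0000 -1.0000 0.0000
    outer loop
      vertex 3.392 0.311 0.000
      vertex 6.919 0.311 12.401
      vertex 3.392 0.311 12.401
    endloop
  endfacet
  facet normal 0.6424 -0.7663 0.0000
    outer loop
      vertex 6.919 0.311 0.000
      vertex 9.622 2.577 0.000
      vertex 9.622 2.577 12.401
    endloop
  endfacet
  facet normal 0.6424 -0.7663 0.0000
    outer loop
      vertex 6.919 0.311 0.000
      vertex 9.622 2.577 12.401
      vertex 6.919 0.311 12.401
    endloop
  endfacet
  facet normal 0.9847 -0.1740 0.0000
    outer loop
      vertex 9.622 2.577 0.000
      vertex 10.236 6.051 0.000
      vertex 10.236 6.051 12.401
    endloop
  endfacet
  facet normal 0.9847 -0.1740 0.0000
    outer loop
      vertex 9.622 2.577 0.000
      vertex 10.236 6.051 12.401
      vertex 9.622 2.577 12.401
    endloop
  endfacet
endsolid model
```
; perimeter-only toolpath
G21 ; units = mm
G90 ; absolute positioning
G28 ; home
; layer 1
G0 Z2.067
G0 X10.236 Y6.051
G1 X8.473 Y9.107
G1 X5.158 Y10.314
G1 X1.843 Y9.108
G1 X0.079 Y6.054
G1 X0.690 Y2.580
G1 X3.392 Y0.311
G1 X6.919 Y0.311
G1 X9.622 Y2.577
G1 X10.236 Y6.051
; layer 2
G0 Z4.134
G0 X10.236 Y6.051
G1 X8.473 Y9.107
G1 X5.158 Y10.314
G1 X1.843 Y9.108
G1 X0.079 Y6.054
G1 X0.690 Y2.580
G1 X3.392 Y0.311
G1 X6.919 Y0.311
G1 X9.622 Y2.577
G1 X10.236 Y6.051
; layer 3
G0 Z6.200
G0 X10.236 Y6.051
G1 X8.473 Y9.107
G1 X5.158 Y10.314
G1 X1.843 Y9.108
G1 X0.079 Y6.054
G1 X0.690 Y2.580
G1 X3.392 Y0.311
G1 X6.919 Y0.311
G1 X9.622 Y2.577
G1 X10.236 Y6.051
; layer 4
G0 Z8.267
G0 X10.236 Y6.051
G1 X8.473 Y9.107
G1 X5.158 Y10.314
G1 X1.843 Y9.108
G1 X0.079 Y6.054
G1 X0.690 Y2.580
G1 X3.392 Y0.311
G1 X6.919 Y0.311
G1 X9.622 Y2.577
G1 X10.236 Y6.051
; layer 5
G0 Z10.334
G0 X10.236 Y6.051
G1 X8.473 Y9.107
G1 X5.158 Y10.314
G1 X1.843 Y9.108
G1 X0.079 Y6.054
G1 X0.690 Y2.580
G1 X3.392 Y0.311
G1 X6.919 Y0.311
G1 X9.622 Y2.577
G1 X10.236 Y6.051
; layer 6
G0 Z12.401
G0 X10.236 Y6.051
G1 X8.473 Y9.107
G1 X5.158 Y10.314
G1 X1.843 Y9.108
G1 X0.079 Y6.054
G1 X0.690 Y2.580
G1 X3.392 Y0.311
G1 X6.919 Y0.311
G1 X9.622 Y2.577
G1 X10.236 Y6.051
M2 ; end

The solid is a regular 9-sided prism (a cylinder approximated with 9 flat sides), circumscribed radius ≈ 5.16 mm, height ≈ 12.4 mm. Slicing at Δz = 2.067 mm — 6 equal slices spanning the solid's height, so layer i sits at z = i·h/6 — gives 6 non-empty perimeters. Each is a 9-segment closed polygon; G0 lifts to the layer z and rapids to the start vertex, then G1 traces the edges.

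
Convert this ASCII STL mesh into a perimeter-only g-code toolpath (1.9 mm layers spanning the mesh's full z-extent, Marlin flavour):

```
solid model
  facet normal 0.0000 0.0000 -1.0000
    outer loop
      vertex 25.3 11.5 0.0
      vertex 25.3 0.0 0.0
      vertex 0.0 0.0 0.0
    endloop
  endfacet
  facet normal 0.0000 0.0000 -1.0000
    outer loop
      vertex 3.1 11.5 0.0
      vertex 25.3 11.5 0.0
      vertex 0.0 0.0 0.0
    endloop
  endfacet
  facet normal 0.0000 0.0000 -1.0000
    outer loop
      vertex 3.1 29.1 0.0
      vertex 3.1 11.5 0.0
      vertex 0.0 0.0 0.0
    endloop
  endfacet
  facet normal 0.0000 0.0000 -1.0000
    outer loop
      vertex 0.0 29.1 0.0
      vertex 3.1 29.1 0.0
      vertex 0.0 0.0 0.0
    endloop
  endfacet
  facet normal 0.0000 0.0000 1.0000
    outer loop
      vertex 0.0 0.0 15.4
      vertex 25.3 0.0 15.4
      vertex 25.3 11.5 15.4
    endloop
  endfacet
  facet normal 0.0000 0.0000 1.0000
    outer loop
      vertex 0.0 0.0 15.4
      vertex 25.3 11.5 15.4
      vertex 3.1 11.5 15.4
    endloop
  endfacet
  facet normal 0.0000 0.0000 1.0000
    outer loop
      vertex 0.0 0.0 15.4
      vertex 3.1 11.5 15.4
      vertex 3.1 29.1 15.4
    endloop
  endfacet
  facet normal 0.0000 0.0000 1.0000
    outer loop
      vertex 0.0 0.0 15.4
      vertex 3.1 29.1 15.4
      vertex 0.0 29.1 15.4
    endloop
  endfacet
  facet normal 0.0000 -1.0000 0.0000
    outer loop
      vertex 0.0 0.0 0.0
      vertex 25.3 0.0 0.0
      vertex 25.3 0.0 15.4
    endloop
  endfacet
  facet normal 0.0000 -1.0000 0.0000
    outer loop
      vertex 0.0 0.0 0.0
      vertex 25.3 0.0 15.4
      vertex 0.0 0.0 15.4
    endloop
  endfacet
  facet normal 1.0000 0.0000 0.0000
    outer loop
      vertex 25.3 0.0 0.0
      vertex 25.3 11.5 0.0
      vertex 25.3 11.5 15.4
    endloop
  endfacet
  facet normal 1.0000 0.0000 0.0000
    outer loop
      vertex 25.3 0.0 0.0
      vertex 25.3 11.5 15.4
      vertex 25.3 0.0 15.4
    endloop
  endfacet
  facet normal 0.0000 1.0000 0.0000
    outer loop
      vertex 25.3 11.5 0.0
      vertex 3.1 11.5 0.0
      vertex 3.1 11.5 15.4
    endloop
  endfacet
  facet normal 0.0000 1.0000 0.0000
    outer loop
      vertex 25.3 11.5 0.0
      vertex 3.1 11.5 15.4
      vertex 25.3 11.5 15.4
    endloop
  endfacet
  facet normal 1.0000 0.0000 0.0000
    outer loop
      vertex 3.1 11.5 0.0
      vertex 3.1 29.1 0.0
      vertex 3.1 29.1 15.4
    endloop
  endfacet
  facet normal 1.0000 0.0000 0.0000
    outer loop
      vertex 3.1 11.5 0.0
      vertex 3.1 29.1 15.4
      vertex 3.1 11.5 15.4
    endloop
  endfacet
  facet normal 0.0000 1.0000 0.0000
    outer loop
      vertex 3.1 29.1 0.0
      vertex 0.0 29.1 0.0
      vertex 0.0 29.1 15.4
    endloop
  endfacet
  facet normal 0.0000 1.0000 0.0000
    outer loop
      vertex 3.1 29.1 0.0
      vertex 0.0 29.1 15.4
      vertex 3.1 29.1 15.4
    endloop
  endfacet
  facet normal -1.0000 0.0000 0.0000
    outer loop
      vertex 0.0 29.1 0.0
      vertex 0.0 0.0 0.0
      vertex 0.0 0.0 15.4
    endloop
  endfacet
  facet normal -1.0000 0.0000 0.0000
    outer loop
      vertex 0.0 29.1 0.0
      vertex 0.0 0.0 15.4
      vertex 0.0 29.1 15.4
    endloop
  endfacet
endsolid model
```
; perimeter-only toolpath
G21 ; units = mm
G90 ; absolute positioning
G28 ; home
; layer 1
G0 Z1.9
G0 X0.0 Y0.0
G1 X25.3 Y0.0
G1 X25.3 Y11.5
G1 X3.1 Y11.5
G1 X3.1 Y29.1
G1 X0.0 Y29.1
G1 X0.0 Y0.0
; layer 2
G0 Z3.9
G0 X0.0 Y0.0
G1 X25.3 Y0.0
G1 X25.3 Y11.5
G1 X3.1 Y11.5
G1 X3.1 Y29.1
G1 X0.0 Y29.1
G1 X0.0 Y0.0
; layer 3
G0 Z5.8
G0 X0.0 Y0.0
G1 X25.3 Y0.0
G1 X25.3 Y11.5
G1 X3.1 Y11.5
G1 X3.1 Y29.1
G1 X0.0 Y29.1
G1 X0.0 Y0.0
; layer 4
G0 Z7.7
G0 X0.0 Y0.0
G1 X25.3 Y0.0
G1 X25.3 Y11.5
G1 X3.1 Y11.5
G1 X3.1 Y29.1
G1 X0.0 Y29.1
G1 X0.0 Y0.0
; layer 5
G0 Z9.6
G0 X0.0 Y0.0
G1 X25.3 Y0.0
G1 X25.3 Y11.5
G1 X3.1 Y11.5
G1 X3.1 Y29.1
G1 X0.0 Y29.1
G1 X0.0 Y0.0
; layer 6
G0 Z11.6
G0 X0.0 Y0.0
G1 X25.3 Y0.0
G1 X25.3 Y11.5
G1 X3.1 Y11.5
G1 X3.1 Y29.1
G1 X0.0 Y29.1
G1 X0.0 Y0.0
; layer 7
G0 Z13.5
G0 X0.0 Y0.0
G1 X25.3 Y0.0
G1 X25.3 Y11.5
G1 X3.1 Y11.5
G1 X3.1 Y29.1
G1 X0.0 Y29.1
G1 X0.0 Y0.0
; layer 8
G0 Z15.4
G0 X0.0 Y0.0
G1 X25.3 Y0.0
G1 X25.3 Y11.5
G1 X3.1 Y11.5
G1 X3.1 Y29.1
G1 X0.0 Y29.1
G1 X0.0 Y0.0
M2 ; end

The solid is an L-shaped prism: outer 25.3 × 29.1 mm, arm thicknesses ≈ 11.5 mm (horizontal) and 3.1 mm (vertical), extruded 15.4 mm in z. Slicing at Δz = 1.9 mm — 8 equal slices spanning the solid's height, so layer i sits at z = i·h/8 — gives 8 non-empty perimeters. Each is a 6-segment closed polygon; G0 lifts to the layer z and rapids to the start vertex, then G1 traces the edges.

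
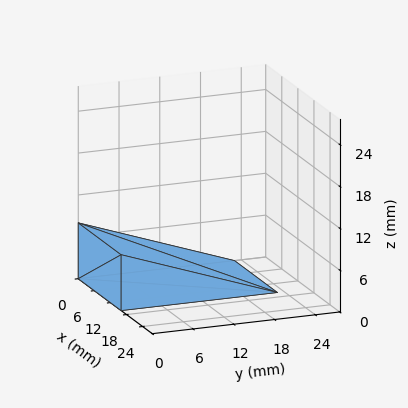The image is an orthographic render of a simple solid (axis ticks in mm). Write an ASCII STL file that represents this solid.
Reading the render: the shape is a wedge (ramp): 16 × 23 mm base, rising to 8 mm along the y=0 edge and sloping linearly to z=0 at y=23 (dimensions read to the nearest mm from the axis ticks). For the STL, each face is triangulated and given an outward normal.

solid part
  facet normal 0.0000 0.0000 -1.0000
    outer loop
      vertex 16.0 23.0 0.0
      vertex 16.0 0.0 0.0
      vertex 0.0 0.0 0.0
    endloop
  endfacet
  facet normal 0.0000 0.0000 -1.0000
    outer loop
      vertex 0.0 23.0 0.0
      vertex 16.0 23.0 0.0
      vertex 0.0 0.0 0.0
    endloop
  endfacet
  facet normal 0.0000 -1.0000 0.0000
    outer loop
      vertex 0.0 0.0 0.0
      vertex 16.0 0.0 0.0
      vertex 16.0 0.0 8.0
    endloop
  endfacet
  facet normal 0.0000 -1.0000 0.0000
    outer loop
      vertex 0.0 0.0 0.0
      vertex 16.0 0.0 8.0
      vertex 0.0 0.0 8.0
    endloop
  endfacet
  facet normal 0.0000 0.3285 0.9445
    outer loop
      vertex 0.0 0.0 8.0
      vertex 16.0 0.0 8.0
      vertex 16.0 23.0 0.0
    endloop
  endfacet
  facet normal 0.0000 0.3285 0.9445
    outer loop
      vertex 0.0 0.0 8.0
      vertex 16.0 23.0 0.0
      vertex 0.0 23.0 0.0
    endloop
  endfacet
  facet normal -1.0000 0.0000 0.0000
    outer loop
      vertex 0.0 0.0 8.0
      vertex 0.0 23.0 0.0
      vertex 0.0 0.0 0.0
    endloop
  endfacet
  facet normal 1.0000 0.0000 0.0000
    outer loop
      vertex 16.0 0.0 0.0
      vertex 16.0 23.0 0.0
      vertex 16.0 0.0 8.0
    endloop
  endfacet
endsolid part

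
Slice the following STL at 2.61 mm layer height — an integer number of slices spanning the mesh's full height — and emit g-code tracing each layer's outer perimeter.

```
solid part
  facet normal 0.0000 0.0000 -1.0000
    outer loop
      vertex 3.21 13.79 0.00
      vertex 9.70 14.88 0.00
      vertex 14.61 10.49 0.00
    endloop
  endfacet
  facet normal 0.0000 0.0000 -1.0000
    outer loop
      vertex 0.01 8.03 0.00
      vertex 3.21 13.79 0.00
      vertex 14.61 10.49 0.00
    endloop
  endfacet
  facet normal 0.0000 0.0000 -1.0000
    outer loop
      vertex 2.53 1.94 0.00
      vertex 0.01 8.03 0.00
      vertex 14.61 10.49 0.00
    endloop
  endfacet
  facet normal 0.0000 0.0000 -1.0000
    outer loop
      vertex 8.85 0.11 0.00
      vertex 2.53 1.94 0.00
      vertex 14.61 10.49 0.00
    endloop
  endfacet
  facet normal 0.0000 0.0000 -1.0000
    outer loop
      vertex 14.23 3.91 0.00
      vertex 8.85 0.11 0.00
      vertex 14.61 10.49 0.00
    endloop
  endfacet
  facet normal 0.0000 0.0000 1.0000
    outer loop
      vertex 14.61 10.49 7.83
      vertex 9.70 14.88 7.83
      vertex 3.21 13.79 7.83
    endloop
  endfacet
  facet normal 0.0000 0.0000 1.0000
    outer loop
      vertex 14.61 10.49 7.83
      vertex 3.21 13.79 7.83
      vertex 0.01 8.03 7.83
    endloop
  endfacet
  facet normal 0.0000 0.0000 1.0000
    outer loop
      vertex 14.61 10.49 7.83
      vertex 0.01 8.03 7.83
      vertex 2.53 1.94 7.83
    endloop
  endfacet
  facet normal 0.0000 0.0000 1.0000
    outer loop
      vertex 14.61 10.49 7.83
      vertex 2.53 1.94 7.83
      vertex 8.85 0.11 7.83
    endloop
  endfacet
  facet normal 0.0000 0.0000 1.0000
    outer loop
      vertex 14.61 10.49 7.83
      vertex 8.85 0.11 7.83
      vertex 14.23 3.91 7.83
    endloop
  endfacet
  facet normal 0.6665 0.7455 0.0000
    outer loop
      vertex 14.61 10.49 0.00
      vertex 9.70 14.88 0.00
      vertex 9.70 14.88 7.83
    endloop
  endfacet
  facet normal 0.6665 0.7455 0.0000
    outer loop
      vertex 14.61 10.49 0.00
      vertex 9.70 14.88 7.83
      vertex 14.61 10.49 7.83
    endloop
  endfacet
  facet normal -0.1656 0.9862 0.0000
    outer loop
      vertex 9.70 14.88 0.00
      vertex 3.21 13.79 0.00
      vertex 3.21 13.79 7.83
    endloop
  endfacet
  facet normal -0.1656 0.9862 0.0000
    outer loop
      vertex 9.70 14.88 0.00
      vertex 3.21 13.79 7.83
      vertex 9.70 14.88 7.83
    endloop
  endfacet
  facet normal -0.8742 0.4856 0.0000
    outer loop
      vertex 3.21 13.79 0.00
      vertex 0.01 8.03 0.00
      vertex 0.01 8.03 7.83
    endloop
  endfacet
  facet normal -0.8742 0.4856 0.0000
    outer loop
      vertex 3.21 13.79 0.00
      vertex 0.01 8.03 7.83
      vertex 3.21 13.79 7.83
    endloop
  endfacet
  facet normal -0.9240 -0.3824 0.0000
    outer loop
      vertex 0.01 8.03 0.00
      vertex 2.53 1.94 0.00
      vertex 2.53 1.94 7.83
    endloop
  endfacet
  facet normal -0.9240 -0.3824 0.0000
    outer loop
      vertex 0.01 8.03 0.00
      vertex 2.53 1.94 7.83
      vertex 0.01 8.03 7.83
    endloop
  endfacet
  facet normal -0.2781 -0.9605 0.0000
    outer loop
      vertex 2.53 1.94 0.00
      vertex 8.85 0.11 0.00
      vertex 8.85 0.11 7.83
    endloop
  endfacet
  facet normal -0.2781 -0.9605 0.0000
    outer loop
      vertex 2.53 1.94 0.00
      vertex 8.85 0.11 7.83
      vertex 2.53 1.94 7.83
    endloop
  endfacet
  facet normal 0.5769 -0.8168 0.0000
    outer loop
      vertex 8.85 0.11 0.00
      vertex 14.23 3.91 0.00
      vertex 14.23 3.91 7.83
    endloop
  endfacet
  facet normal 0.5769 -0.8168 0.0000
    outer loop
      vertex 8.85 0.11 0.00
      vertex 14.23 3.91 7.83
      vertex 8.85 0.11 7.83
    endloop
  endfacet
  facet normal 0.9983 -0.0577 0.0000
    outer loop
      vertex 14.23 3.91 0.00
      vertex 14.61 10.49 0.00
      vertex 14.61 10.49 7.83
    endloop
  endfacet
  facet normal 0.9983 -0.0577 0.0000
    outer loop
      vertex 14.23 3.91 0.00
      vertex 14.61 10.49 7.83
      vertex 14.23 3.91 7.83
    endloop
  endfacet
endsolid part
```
; perimeter-only toolpath
G21 ; units = mm
G90 ; absolute positioning
G28 ; home
; layer 1
G0 Z2.61
G0 X14.61 Y10.49
G1 X9.70 Y14.88
G1 X3.21 Y13.79
G1 X0.01 Y8.03
G1 X2.53 Y1.94
G1 X8.85 Y0.11
G1 X14.23 Y3.91
G1 X14.61 Y10.49
; layer 2
G0 Z5.22
G0 X14.61 Y10.49
G1 X9.70 Y14.88
G1 X3.21 Y13.79
G1 X0.01 Y8.03
G1 X2.53 Y1.94
G1 X8.85 Y0.11
G1 X14.23 Y3.91
G1 X14.61 Y10.49
; layer 3
G0 Z7.83
G0 X14.61 Y10.49
G1 X9.70 Y14.88
G1 X3.21 Y13.79
G1 X0.01 Y8.03
G1 X2.53 Y1.94
G1 X8.85 Y0.11
G1 X14.23 Y3.91
G1 X14.61 Y10.49
M2 ; end

The solid is a regular 7-sided prism (a cylinder approximated with 7 flat sides), circumscribed radius ≈ 7.59 mm, height ≈ 7.83 mm. Slicing at Δz = 2.61 mm — 3 equal slices spanning the solid's height, so layer i sits at z = i·h/3 — gives 3 non-empty perimeters. Each is a 7-segment closed polygon; G0 lifts to the layer z and rapids to the start vertex, then G1 traces the edges.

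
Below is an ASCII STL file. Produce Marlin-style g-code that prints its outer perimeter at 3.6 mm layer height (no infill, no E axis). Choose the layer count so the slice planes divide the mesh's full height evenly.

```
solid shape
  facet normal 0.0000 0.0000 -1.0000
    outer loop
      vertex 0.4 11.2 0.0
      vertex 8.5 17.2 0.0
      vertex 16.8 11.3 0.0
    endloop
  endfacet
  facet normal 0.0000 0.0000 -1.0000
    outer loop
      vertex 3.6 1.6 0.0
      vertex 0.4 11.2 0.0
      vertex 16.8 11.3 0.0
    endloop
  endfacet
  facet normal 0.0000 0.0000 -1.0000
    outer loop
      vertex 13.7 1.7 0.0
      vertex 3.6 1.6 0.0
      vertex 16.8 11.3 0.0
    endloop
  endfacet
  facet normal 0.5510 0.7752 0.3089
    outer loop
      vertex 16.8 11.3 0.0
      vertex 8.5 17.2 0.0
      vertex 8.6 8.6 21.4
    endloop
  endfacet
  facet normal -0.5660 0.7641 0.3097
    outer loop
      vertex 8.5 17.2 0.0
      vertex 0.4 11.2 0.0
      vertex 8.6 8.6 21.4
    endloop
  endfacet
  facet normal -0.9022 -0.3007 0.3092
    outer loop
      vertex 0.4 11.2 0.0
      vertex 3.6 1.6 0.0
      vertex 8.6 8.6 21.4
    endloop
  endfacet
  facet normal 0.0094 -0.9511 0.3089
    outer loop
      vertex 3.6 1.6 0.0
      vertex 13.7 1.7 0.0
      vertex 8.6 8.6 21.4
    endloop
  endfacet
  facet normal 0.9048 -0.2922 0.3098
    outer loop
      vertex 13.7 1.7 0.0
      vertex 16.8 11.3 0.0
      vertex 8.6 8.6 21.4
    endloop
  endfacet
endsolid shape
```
; perimeter-only toolpath
G21 ; units = mm
G90 ; absolute positioning
G28 ; home
; layer 1
G0 Z3.6
G0 X15.4 Y10.9
G1 X8.5 Y15.8
G1 X1.8 Y10.8
G1 X4.4 Y2.8
G1 X12.8 Y2.8
G1 X15.4 Y10.9
; layer 2
G0 Z7.1
G0 X14.1 Y10.4
G1 X8.5 Y14.3
G1 X3.1 Y10.3
G1 X5.3 Y3.9
G1 X12.0 Y4.0
G1 X14.1 Y10.4
; layer 3
G0 Z10.7
G0 X12.7 Y9.9
G1 X8.6 Y12.9
G1 X4.5 Y9.9
G1 X6.1 Y5.1
G1 X11.1 Y5.1
G1 X12.7 Y9.9
; layer 4
G0 Z14.3
G0 X11.3 Y9.5
G1 X8.6 Y11.5
G1 X5.9 Y9.5
G1 X6.9 Y6.3
G1 X10.3 Y6.3
G1 X11.3 Y9.5
; layer 5
G0 Z17.8
G0 X10.0 Y9.1
G1 X8.6 Y10.0
G1 X7.2 Y9.0
G1 X7.8 Y7.4
G1 X9.4 Y7.5
G1 X10.0 Y9.1
M2 ; end

The solid is a regular 5-sided pyramid, base circumscribed radius ≈ 8.6 mm, apex at z ≈ 21.4 mm. Slicing at Δz = 3.6 mm — 6 equal slices spanning the solid's height, so layer i sits at z = i·h/6 — gives 5 non-empty perimeters. Each is a 5-segment closed polygon; G0 lifts to the layer z and rapids to the start vertex, then G1 traces the edges. The cross-section shrinks linearly with z (the slice at the apex is degenerate and omitted).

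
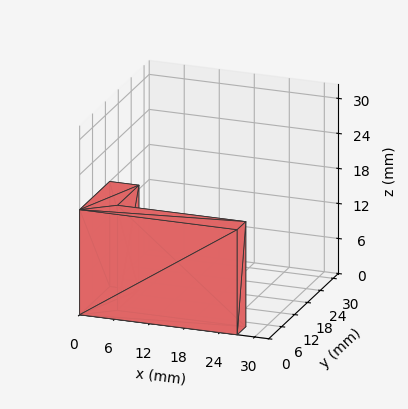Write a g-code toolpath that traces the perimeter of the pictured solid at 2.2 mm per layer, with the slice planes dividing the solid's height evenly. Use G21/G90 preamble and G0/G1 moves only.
Reading the render: the shape is an L-shaped prism: outer 27 × 14 mm, arm thicknesses ≈ 4 mm (horizontal) and 5 mm (vertical), extruded 18 mm in z (dimensions read to the nearest mm from the axis ticks). For the g-code, the solid's height is divided into equal slices at the stated Δz and each level perimeter traced with G1 moves after a G0 lift.

; perimeter-only toolpath
G21 ; units = mm
G90 ; absolute positioning
G28 ; home
; layer 1
G0 Z2.2
G0 X0.0 Y0.0
G1 X27.0 Y0.0
G1 X27.0 Y4.0
G1 X5.0 Y4.0
G1 X5.0 Y14.0
G1 X0.0 Y14.0
G1 X0.0 Y0.0
; layer 2
G0 Z4.5
G0 X0.0 Y0.0
G1 X27.0 Y0.0
G1 X27.0 Y4.0
G1 X5.0 Y4.0
G1 X5.0 Y14.0
G1 X0.0 Y14.0
G1 X0.0 Y0.0
; layer 3
G0 Z6.8
G0 X0.0 Y0.0
G1 X27.0 Y0.0
G1 X27.0 Y4.0
G1 X5.0 Y4.0
G1 X5.0 Y14.0
G1 X0.0 Y14.0
G1 X0.0 Y0.0
; layer 4
G0 Z9.0
G0 X0.0 Y0.0
G1 X27.0 Y0.0
G1 X27.0 Y4.0
G1 X5.0 Y4.0
G1 X5.0 Y14.0
G1 X0.0 Y14.0
G1 X0.0 Y0.0
; layer 5
G0 Z11.2
G0 X0.0 Y0.0
G1 X27.0 Y0.0
G1 X27.0 Y4.0
G1 X5.0 Y4.0
G1 X5.0 Y14.0
G1 X0.0 Y14.0
G1 X0.0 Y0.0
; layer 6
G0 Z13.5
G0 X0.0 Y0.0
G1 X27.0 Y0.0
G1 X27.0 Y4.0
G1 X5.0 Y4.0
G1 X5.0 Y14.0
G1 X0.0 Y14.0
G1 X0.0 Y0.0
; layer 7
G0 Z15.8
G0 X0.0 Y0.0
G1 X27.0 Y0.0
G1 X27.0 Y4.0
G1 X5.0 Y4.0
G1 X5.0 Y14.0
G1 X0.0 Y14.0
G1 X0.0 Y0.0
; layer 8
G0 Z18.0
G0 X0.0 Y0.0
G1 X27.0 Y0.0
G1 X27.0 Y4.0
G1 X5.0 Y4.0
G1 X5.0 Y14.0
G1 X0.0 Y14.0
G1 X0.0 Y0.0
M2 ; end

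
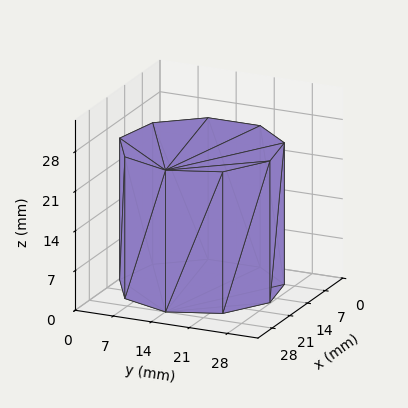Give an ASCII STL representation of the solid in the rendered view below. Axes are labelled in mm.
Reading the render: the shape is a regular 9-sided prism (a cylinder approximated with 9 flat sides), circumscribed radius ≈ 14 mm, height ≈ 25 mm (dimensions read to the nearest mm from the axis ticks). For the STL, each face is triangulated and given an outward normal.

solid part
  facet normal 0.0000 0.0000 -1.0000
    outer loop
      vertex 16.4 27.8 0.0
      vertex 24.7 23.0 0.0
      vertex 28.0 14.0 0.0
    endloop
  endfacet
  facet normal 0.0000 0.0000 -1.0000
    outer loop
      vertex 7.0 26.1 0.0
      vertex 16.4 27.8 0.0
      vertex 28.0 14.0 0.0
    endloop
  endfacet
  facet normal 0.0000 0.0000 -1.0000
    outer loop
      vertex 0.8 18.8 0.0
      vertex 7.0 26.1 0.0
      vertex 28.0 14.0 0.0
    endloop
  endfacet
  facet normal 0.0000 0.0000 -1.0000
    outer loop
      vertex 0.8 9.2 0.0
      vertex 0.8 18.8 0.0
      vertex 28.0 14.0 0.0
    endloop
  endfacet
  facet normal 0.0000 0.0000 -1.0000
    outer loop
      vertex 7.0 1.9 0.0
      vertex 0.8 9.2 0.0
      vertex 28.0 14.0 0.0
    endloop
  endfacet
  facet normal 0.0000 0.0000 -1.0000
    outer loop
      vertex 16.4 0.2 0.0
      vertex 7.0 1.9 0.0
      vertex 28.0 14.0 0.0
    endloop
  endfacet
  facet normal 0.0000 0.0000 -1.0000
    outer loop
      vertex 24.7 5.0 0.0
      vertex 16.4 0.2 0.0
      vertex 28.0 14.0 0.0
    endloop
  endfacet
  facet normal 0.0000 0.0000 1.0000
    outer loop
      vertex 28.0 14.0 25.0
      vertex 24.7 23.0 25.0
      vertex 16.4 27.8 25.0
    endloop
  endfacet
  facet normal 0.0000 0.0000 1.0000
    outer loop
      vertex 28.0 14.0 25.0
      vertex 16.4 27.8 25.0
      vertex 7.0 26.1 25.0
    endloop
  endfacet
  facet normal 0.0000 0.0000 1.0000
    outer loop
      vertex 28.0 14.0 25.0
      vertex 7.0 26.1 25.0
      vertex 0.8 18.8 25.0
    endloop
  endfacet
  facet normal 0.0000 0.0000 1.0000
    outer loop
      vertex 28.0 14.0 25.0
      vertex 0.8 18.8 25.0
      vertex 0.8 9.2 25.0
    endloop
  endfacet
  facet normal 0.0000 0.0000 1.0000
    outer loop
      vertex 28.0 14.0 25.0
      vertex 0.8 9.2 25.0
      vertex 7.0 1.9 25.0
    endloop
  endfacet
  facet normal 0.0000 0.0000 1.0000
    outer loop
      vertex 28.0 14.0 25.0
      vertex 7.0 1.9 25.0
      vertex 16.4 0.2 25.0
    endloop
  endfacet
  facet normal 0.0000 0.0000 1.0000
    outer loop
      vertex 28.0 14.0 25.0
      vertex 16.4 0.2 25.0
      vertex 24.7 5.0 25.0
    endloop
  endfacet
  facet normal 0.9389 0.3443 0.0000
    outer loop
      vertex 28.0 14.0 0.0
      vertex 24.7 23.0 0.0
      vertex 24.7 23.0 25.0
    endloop
  endfacet
  facet normal 0.9389 0.3443 0.0000
    outer loop
      vertex 28.0 14.0 0.0
      vertex 24.7 23.0 25.0
      vertex 28.0 14.0 25.0
    endloop
  endfacet
  facet normal 0.5006 0.8657 0.0000
    outer loop
      vertex 24.7 23.0 0.0
      vertex 16.4 27.8 0.0
      vertex 16.4 27.8 25.0
    endloop
  endfacet
  facet normal 0.5006 0.8657 0.0000
    outer loop
      vertex 24.7 23.0 0.0
      vertex 16.4 27.8 25.0
      vertex 24.7 23.0 25.0
    endloop
  endfacet
  facet normal -0.1780 0.9840 0.0000
    outer loop
      vertex 16.4 27.8 0.0
      vertex 7.0 26.1 0.0
      vertex 7.0 26.1 25.0
    endloop
  endfacet
  facet normal -0.1780 0.9840 0.0000
    outer loop
      vertex 16.4 27.8 0.0
      vertex 7.0 26.1 25.0
      vertex 16.4 27.8 25.0
    endloop
  endfacet
  facet normal -0.7622 0.6473 0.0000
    outer loop
      vertex 7.0 26.1 0.0
      vertex 0.8 18.8 0.0
      vertex 0.8 18.8 25.0
    endloop
  endfacet
  facet normal -0.7622 0.6473 0.0000
    outer loop
      vertex 7.0 26.1 0.0
      vertex 0.8 18.8 25.0
      vertex 7.0 26.1 25.0
    endloop
  endfacet
  facet normal -1.0000 0.0000 0.0000
    outer loop
      vertex 0.8 18.8 0.0
      vertex 0.8 9.2 0.0
      vertex 0.8 9.2 25.0
    endloop
  endfacet
  facet normal -1.0000 0.0000 0.0000
    outer loop
      vertex 0.8 18.8 0.0
      vertex 0.8 9.2 25.0
      vertex 0.8 18.8 25.0
    endloop
  endfacet
  facet normal -0.7622 -0.6473 0.0000
    outer loop
      vertex 0.8 9.2 0.0
      vertex 7.0 1.9 0.0
      vertex 7.0 1.9 25.0
    endloop
  endfacet
  facet normal -0.7622 -0.6473 0.0000
    outer loop
      vertex 0.8 9.2 0.0
      vertex 7.0 1.9 25.0
      vertex 0.8 9.2 25.0
    endloop
  endfacet
  facet normal -0.1780 -0.9840 0.0000
    outer loop
      vertex 7.0 1.9 0.0
      vertex 16.4 0.2 0.0
      vertex 16.4 0.2 25.0
    endloop
  endfacet
  facet normal -0.1780 -0.9840 0.0000
    outer loop
      vertex 7.0 1.9 0.0
      vertex 16.4 0.2 25.0
      vertex 7.0 1.9 25.0
    endloop
  endfacet
  facet normal 0.5006 -0.8657 0.0000
    outer loop
      vertex 16.4 0.2 0.0
      vertex 24.7 5.0 0.0
      vertex 24.7 5.0 25.0
    endloop
  endfacet
  facet normal 0.5006 -0.8657 0.0000
    outer loop
      vertex 16.4 0.2 0.0
      vertex 24.7 5.0 25.0
      vertex 16.4 0.2 25.0
    endloop
  endfacet
  facet normal 0.9389 -0.3443 0.0000
    outer loop
      vertex 24.7 5.0 0.0
      vertex 28.0 14.0 0.0
      vertex 28.0 14.0 25.0
    endloop
  endfacet
  facet normal 0.9389 -0.3443 0.0000
    outer loop
      vertex 24.7 5.0 0.0
      vertex 28.0 14.0 25.0
      vertex 24.7 5.0 25.0
    endloop
  endfacet
endsolid part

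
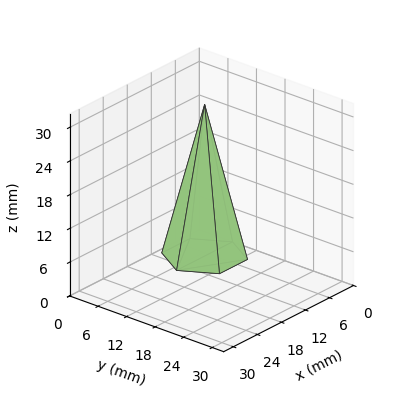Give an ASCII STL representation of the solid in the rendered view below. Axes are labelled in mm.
Reading the render: the shape is a regular 6-sided pyramid, base circumscribed radius ≈ 7 mm, apex at z ≈ 27 mm (dimensions read to the nearest mm from the axis ticks). For the STL, each face is triangulated and given an outward normal.

solid part
  facet normal 0.0000 0.0000 -1.0000
    outer loop
      vertex 3.50 13.06 0.00
      vertex 10.50 13.06 0.00
      vertex 14.00 7.00 0.00
    endloop
  endfacet
  facet normal 0.0000 0.0000 -1.0000
    outer loop
      vertex 0.00 7.00 0.00
      vertex 3.50 13.06 0.00
      vertex 14.00 7.00 0.00
    endloop
  endfacet
  facet normal 0.0000 0.0000 -1.0000
    outer loop
      vertex 3.50 0.94 0.00
      vertex 0.00 7.00 0.00
      vertex 14.00 7.00 0.00
    endloop
  endfacet
  facet normal 0.0000 0.0000 -1.0000
    outer loop
      vertex 10.50 0.94 0.00
      vertex 3.50 0.94 0.00
      vertex 14.00 7.00 0.00
    endloop
  endfacet
  facet normal 0.8449 0.4880 0.2191
    outer loop
      vertex 14.00 7.00 0.00
      vertex 10.50 13.06 0.00
      vertex 7.00 7.00 27.00
    endloop
  endfacet
  facet normal 0.0000 0.9757 0.2190
    outer loop
      vertex 10.50 13.06 0.00
      vertex 3.50 13.06 0.00
      vertex 7.00 7.00 27.00
    endloop
  endfacet
  facet normal -0.8449 0.4880 0.2191
    outer loop
      vertex 3.50 13.06 0.00
      vertex 0.00 7.00 0.00
      vertex 7.00 7.00 27.00
    endloop
  endfacet
  facet normal -0.8449 -0.4880 0.2191
    outer loop
      vertex 0.00 7.00 0.00
      vertex 3.50 0.94 0.00
      vertex 7.00 7.00 27.00
    endloop
  endfacet
  facet normal 0.0000 -0.9757 0.2190
    outer loop
      vertex 3.50 0.94 0.00
      vertex 10.50 0.94 0.00
      vertex 7.00 7.00 27.00
    endloop
  endfacet
  facet normal 0.8449 -0.4880 0.2191
    outer loop
      vertex 10.50 0.94 0.00
      vertex 14.00 7.00 0.00
      vertex 7.00 7.00 27.00
    endloop
  endfacet
endsolid part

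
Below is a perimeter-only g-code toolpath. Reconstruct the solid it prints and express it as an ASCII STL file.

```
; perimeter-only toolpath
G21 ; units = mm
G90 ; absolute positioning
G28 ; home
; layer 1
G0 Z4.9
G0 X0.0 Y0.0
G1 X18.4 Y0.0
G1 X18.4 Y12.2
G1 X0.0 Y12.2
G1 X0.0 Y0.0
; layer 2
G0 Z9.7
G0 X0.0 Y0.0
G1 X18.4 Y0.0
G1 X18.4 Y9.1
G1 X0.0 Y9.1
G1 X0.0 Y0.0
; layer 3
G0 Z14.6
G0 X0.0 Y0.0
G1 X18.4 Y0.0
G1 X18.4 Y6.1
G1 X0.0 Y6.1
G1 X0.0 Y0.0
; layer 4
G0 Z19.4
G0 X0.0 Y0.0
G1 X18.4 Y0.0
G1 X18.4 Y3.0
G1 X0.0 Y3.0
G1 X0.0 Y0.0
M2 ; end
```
solid part
  facet normal 0.0000 0.0000 -1.0000
    outer loop
      vertex 18.4 15.2 0.0
      vertex 18.4 0.0 0.0
      vertex 0.0 0.0 0.0
    endloop
  endfacet
  facet normal 0.0000 0.0000 -1.0000
    outer loop
      vertex 0.0 15.2 0.0
      vertex 18.4 15.2 0.0
      vertex 0.0 0.0 0.0
    endloop
  endfacet
  facet normal 0.0000 -1.0000 0.0000
    outer loop
      vertex 0.0 0.0 0.0
      vertex 18.4 0.0 0.0
      vertex 18.4 0.0 24.3
    endloop
  endfacet
  facet normal 0.0000 -1.0000 0.0000
    outer loop
      vertex 0.0 0.0 0.0
      vertex 18.4 0.0 24.3
      vertex 0.0 0.0 24.3
    endloop
  endfacet
  facet normal 0.0000 0.8478 0.5303
    outer loop
      vertex 0.0 0.0 24.3
      vertex 18.4 0.0 24.3
      vertex 18.4 15.2 0.0
    endloop
  endfacet
  facet normal 0.0000 0.8478 0.5303
    outer loop
      vertex 0.0 0.0 24.3
      vertex 18.4 15.2 0.0
      vertex 0.0 15.2 0.0
    endloop
  endfacet
  facet normal -1.0000 0.0000 0.0000
    outer loop
      vertex 0.0 0.0 24.3
      vertex 0.0 15.2 0.0
      vertex 0.0 0.0 0.0
    endloop
  endfacet
  facet normal 1.0000 0.0000 0.0000
    outer loop
      vertex 18.4 0.0 0.0
      vertex 18.4 15.2 0.0
      vertex 18.4 0.0 24.3
    endloop
  endfacet
endsolid part

The G0 Z moves step by Δz≈4.9 mm. The G1 loops shrink linearly with z, so the solid tapers from its base footprint up to z≈24.3. Closing with a flat bottom cap and the tapered top and triangulating gives 8 facets — a wedge (ramp): 18.4 × 15.2 mm base, rising to 24.3 mm along the y=0 edge and sloping linearly to z=0 at y=15.2.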